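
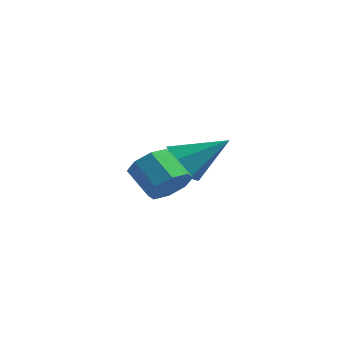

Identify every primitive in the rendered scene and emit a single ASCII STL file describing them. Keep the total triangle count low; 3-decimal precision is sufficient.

solid 
facet normal 0.787 -0.159 -0.596
outer loop
vertex 2.345 -2.965 0.682
vertex 1.803 -3.2 0.029
vertex 2.161 -2.442 0.299
endloop
endfacet
facet normal 0.553 0.610 0.568
outer loop
vertex 2.345 -2.965 0.682
vertex 2.161 -2.442 0.299
vertex 1.258 -2.745 1.504
endloop
endfacet
facet normal 0.553 0.610 0.568
outer loop
vertex 1.258 -2.745 1.504
vertex 2.161 -2.442 0.299
vertex 1.074 -2.222 1.121
endloop
endfacet
facet normal -0.788 0.159 0.595
outer loop
vertex 1.258 -2.745 1.504
vertex 1.074 -2.222 1.121
vertex 0.717 -2.98 0.851
endloop
endfacet
facet normal 0.787 -0.159 -0.596
outer loop
vertex 2.161 -2.442 0.299
vertex 1.803 -3.2 0.029
vertex 1.767 -2.364 -0.242
endloop
endfacet
facet normal 0.197 0.980 -0.002
outer loop
vertex 2.161 -2.442 0.299
vertex 1.767 -2.364 -0.242
vertex 1.074 -2.222 1.121
endloop
endfacet
facet normal 0.197 0.980 -0.002
outer loop
vertex 1.074 -2.222 1.121
vertex 1.767 -2.364 -0.242
vertex 0.681 -2.144 0.579
endloop
endfacet
facet normal -0.788 0.159 0.594
outer loop
vertex 1.074 -2.222 1.121
vertex 0.681 -2.144 0.579
vertex 0.717 -2.98 0.851
endloop
endfacet
facet normal 0.787 -0.159 -0.596
outer loop
vertex 1.767 -2.364 -0.242
vertex 1.803 -3.2 0.029
vertex 1.395 -2.775 -0.624
endloop
endfacet
facet normal -0.273 0.776 -0.569
outer loop
vertex 1.767 -2.364 -0.242
vertex 1.395 -2.775 -0.624
vertex 0.681 -2.144 0.579
endloop
endfacet
facet normal -0.273 0.776 -0.569
outer loop
vertex 0.681 -2.144 0.579
vertex 1.395 -2.775 -0.624
vertex 0.309 -2.555 0.197
endloop
endfacet
facet normal -0.788 0.160 0.595
outer loop
vertex 0.681 -2.144 0.579
vertex 0.309 -2.555 0.197
vertex 0.717 -2.98 0.851
endloop
endfacet
facet normal 0.788 -0.159 -0.595
outer loop
vertex 1.395 -2.775 -0.624
vertex 1.803 -3.2 0.029
vertex 1.262 -3.435 -0.624
endloop
endfacet
facet normal -0.584 0.118 -0.803
outer loop
vertex 1.395 -2.775 -0.624
vertex 1.262 -3.435 -0.624
vertex 0.309 -2.555 0.197
endloop
endfacet
facet normal -0.584 0.117 -0.803
outer loop
vertex 0.309 -2.555 0.197
vertex 1.262 -3.435 -0.624
vertex 0.175 -3.215 0.198
endloop
endfacet
facet normal -0.787 0.161 0.595
outer loop
vertex 0.309 -2.555 0.197
vertex 0.175 -3.215 0.198
vertex 0.717 -2.98 0.851
endloop
endfacet
facet normal 0.788 -0.159 -0.595
outer loop
vertex 1.262 -3.435 -0.624
vertex 1.803 -3.2 0.029
vertex 1.446 -3.958 -0.241
endloop
endfacet
facet normal -0.553 -0.610 -0.568
outer loop
vertex 1.262 -3.435 -0.624
vertex 1.446 -3.958 -0.241
vertex 0.175 -3.215 0.198
endloop
endfacet
facet normal -0.553 -0.610 -0.568
outer loop
vertex 0.175 -3.215 0.198
vertex 1.446 -3.958 -0.241
vertex 0.359 -3.738 0.581
endloop
endfacet
facet normal -0.787 0.159 0.596
outer loop
vertex 0.175 -3.215 0.198
vertex 0.359 -3.738 0.581
vertex 0.717 -2.98 0.851
endloop
endfacet
facet normal 0.788 -0.159 -0.594
outer loop
vertex 1.446 -3.958 -0.241
vertex 1.803 -3.2 0.029
vertex 1.839 -4.036 0.301
endloop
endfacet
facet normal -0.197 -0.980 0.002
outer loop
vertex 1.446 -3.958 -0.241
vertex 1.839 -4.036 0.301
vertex 0.359 -3.738 0.581
endloop
endfacet
facet normal -0.197 -0.980 0.002
outer loop
vertex 0.359 -3.738 0.581
vertex 1.839 -4.036 0.301
vertex 0.753 -3.816 1.122
endloop
endfacet
facet normal -0.787 0.159 0.596
outer loop
vertex 0.359 -3.738 0.581
vertex 0.753 -3.816 1.122
vertex 0.717 -2.98 0.851
endloop
endfacet
facet normal 0.788 -0.160 -0.595
outer loop
vertex 1.839 -4.036 0.301
vertex 1.803 -3.2 0.029
vertex 2.211 -3.625 0.683
endloop
endfacet
facet normal 0.273 -0.776 0.569
outer loop
vertex 1.839 -4.036 0.301
vertex 2.211 -3.625 0.683
vertex 0.753 -3.816 1.122
endloop
endfacet
facet normal 0.273 -0.776 0.569
outer loop
vertex 0.753 -3.816 1.122
vertex 2.211 -3.625 0.683
vertex 1.125 -3.405 1.504
endloop
endfacet
facet normal -0.787 0.159 0.596
outer loop
vertex 0.753 -3.816 1.122
vertex 1.125 -3.405 1.504
vertex 0.717 -2.98 0.851
endloop
endfacet
facet normal 0.787 -0.161 -0.595
outer loop
vertex 2.211 -3.625 0.683
vertex 1.803 -3.2 0.029
vertex 2.345 -2.965 0.682
endloop
endfacet
facet normal 0.584 -0.117 0.803
outer loop
vertex 2.211 -3.625 0.683
vertex 2.345 -2.965 0.682
vertex 1.125 -3.405 1.504
endloop
endfacet
facet normal 0.584 -0.118 0.803
outer loop
vertex 1.125 -3.405 1.504
vertex 2.345 -2.965 0.682
vertex 1.258 -2.745 1.504
endloop
endfacet
facet normal -0.788 0.159 0.595
outer loop
vertex 1.125 -3.405 1.504
vertex 1.258 -2.745 1.504
vertex 0.717 -2.98 0.851
endloop
endfacet
facet normal -0.650 -0.499 -0.573
outer loop
vertex -0.28 1.071 -1.533
vertex -0.777 0.769 -0.707
vertex -1.035 1.631 -1.165
endloop
endfacet
facet normal 0.380 0.808 -0.450
outer loop
vertex -0.28 1.071 -1.533
vertex -1.035 1.631 -1.165
vertex 0.557 1.791 0.467
endloop
endfacet
facet normal -0.651 -0.499 -0.572
outer loop
vertex -1.035 1.631 -1.165
vertex -0.777 0.769 -0.707
vertex -1.531 1.329 -0.338
endloop
endfacet
facet normal -0.278 0.944 0.178
outer loop
vertex -1.035 1.631 -1.165
vertex -1.531 1.329 -0.338
vertex 0.557 1.791 0.467
endloop
endfacet
facet normal -0.651 -0.498 -0.573
outer loop
vertex -1.531 1.329 -0.338
vertex -0.777 0.769 -0.707
vertex -1.273 0.466 0.119
endloop
endfacet
facet normal -0.402 0.332 0.853
outer loop
vertex -1.531 1.329 -0.338
vertex -1.273 0.466 0.119
vertex 0.557 1.791 0.467
endloop
endfacet
facet normal -0.650 -0.499 -0.573
outer loop
vertex -1.273 0.466 0.119
vertex -0.777 0.769 -0.707
vertex -0.518 -0.094 -0.25
endloop
endfacet
facet normal 0.131 -0.417 0.900
outer loop
vertex -1.273 0.466 0.119
vertex -0.518 -0.094 -0.25
vertex 0.557 1.791 0.467
endloop
endfacet
facet normal -0.651 -0.499 -0.573
outer loop
vertex -0.518 -0.094 -0.25
vertex -0.777 0.769 -0.707
vertex -0.022 0.208 -1.076
endloop
endfacet
facet normal 0.788 -0.553 0.271
outer loop
vertex -0.518 -0.094 -0.25
vertex -0.022 0.208 -1.076
vertex 0.557 1.791 0.467
endloop
endfacet
facet normal -0.650 -0.498 -0.573
outer loop
vertex -0.022 0.208 -1.076
vertex -0.777 0.769 -0.707
vertex -0.28 1.071 -1.533
endloop
endfacet
facet normal 0.913 0.059 -0.403
outer loop
vertex -0.022 0.208 -1.076
vertex -0.28 1.071 -1.533
vertex 0.557 1.791 0.467
endloop
endfacet

endsolid


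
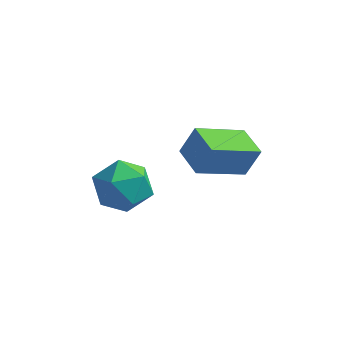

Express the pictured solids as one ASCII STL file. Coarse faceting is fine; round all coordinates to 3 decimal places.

solid 
facet normal -0.603 -0.675 0.425
outer loop
vertex 3.419 0.566 1.689
vertex 2.453 1.502 1.804
vertex 2.965 0.24 0.527
endloop
endfacet
facet normal 0.715 -0.693 -0.085
outer loop
vertex 4.287 1.718 -0.404
vertex 3.419 0.566 1.689
vertex 2.965 0.24 0.527
endloop
endfacet
facet normal -0.604 -0.675 0.425
outer loop
vertex 2.965 0.24 0.527
vertex 2.453 1.502 1.804
vertex 1.999 1.176 0.641
endloop
endfacet
facet normal -0.352 -0.253 -0.901
outer loop
vertex 1.999 1.176 0.641
vertex 4.287 1.718 -0.404
vertex 2.965 0.24 0.527
endloop
endfacet
facet normal 0.352 0.253 0.901
outer loop
vertex 3.419 0.566 1.689
vertex 3.775 2.98 0.873
vertex 2.453 1.502 1.804
endloop
endfacet
facet normal 0.716 -0.693 -0.085
outer loop
vertex 4.741 2.044 0.759
vertex 3.419 0.566 1.689
vertex 4.287 1.718 -0.404
endloop
endfacet
facet normal 0.351 0.253 0.901
outer loop
vertex 4.741 2.044 0.759
vertex 3.775 2.98 0.873
vertex 3.419 0.566 1.689
endloop
endfacet
facet normal -0.715 0.693 0.085
outer loop
vertex 2.453 1.502 1.804
vertex 3.775 2.98 0.873
vertex 1.999 1.176 0.641
endloop
endfacet
facet normal -0.352 -0.252 -0.901
outer loop
vertex 3.321 2.654 -0.289
vertex 4.287 1.718 -0.404
vertex 1.999 1.176 0.641
endloop
endfacet
facet normal -0.715 0.693 0.085
outer loop
vertex 1.999 1.176 0.641
vertex 3.775 2.98 0.873
vertex 3.321 2.654 -0.289
endloop
endfacet
facet normal 0.603 0.675 -0.425
outer loop
vertex 3.321 2.654 -0.289
vertex 4.741 2.044 0.759
vertex 4.287 1.718 -0.404
endloop
endfacet
facet normal 0.604 0.675 -0.425
outer loop
vertex 3.775 2.98 0.873
vertex 4.741 2.044 0.759
vertex 3.321 2.654 -0.289
endloop
endfacet
facet normal -0.081 0.978 -0.191
outer loop
vertex -0.032 1.859 -2.851
vertex -0.905 1.958 -1.976
vertex 0.29 2.114 -1.681
endloop
endfacet
facet normal 0.581 0.747 -0.323
outer loop
vertex -0.032 1.859 -2.851
vertex 0.29 2.114 -1.681
vertex 0.958 1.307 -2.346
endloop
endfacet
facet normal 0.540 0.227 -0.811
outer loop
vertex -0.032 1.859 -2.851
vertex 0.958 1.307 -2.346
vertex 0.175 0.652 -3.051
endloop
endfacet
facet normal -0.146 0.137 -0.980
outer loop
vertex -0.032 1.859 -2.851
vertex 0.175 0.652 -3.051
vertex -0.976 1.055 -2.823
endloop
endfacet
facet normal -0.530 0.602 -0.597
outer loop
vertex -0.032 1.859 -2.851
vertex -0.976 1.055 -2.823
vertex -0.905 1.958 -1.976
endloop
endfacet
facet normal 0.840 0.465 0.280
outer loop
vertex 0.958 1.307 -2.346
vertex 0.29 2.114 -1.681
vertex 0.696 1.065 -1.157
endloop
endfacet
facet normal -0.231 0.839 0.492
outer loop
vertex 0.29 2.114 -1.681
vertex -0.905 1.958 -1.976
vertex -0.455 1.468 -0.929
endloop
endfacet
facet normal -0.959 0.230 -0.165
outer loop
vertex -0.905 1.958 -1.976
vertex -0.976 1.055 -2.823
vertex -1.238 0.813 -1.634
endloop
endfacet
facet normal -0.338 -0.522 -0.783
outer loop
vertex -0.976 1.055 -2.823
vertex 0.175 0.652 -3.051
vertex -0.57 0.006 -2.299
endloop
endfacet
facet normal 0.774 -0.377 -0.509
outer loop
vertex 0.175 0.652 -3.051
vertex 0.958 1.307 -2.346
vertex 0.625 0.162 -2.004
endloop
endfacet
facet normal 0.146 -0.137 0.980
outer loop
vertex -0.248 0.261 -1.129
vertex 0.696 1.065 -1.157
vertex -0.455 1.468 -0.929
endloop
endfacet
facet normal -0.540 -0.227 0.811
outer loop
vertex -0.248 0.261 -1.129
vertex -0.455 1.468 -0.929
vertex -1.238 0.813 -1.634
endloop
endfacet
facet normal -0.581 -0.747 0.323
outer loop
vertex -0.248 0.261 -1.129
vertex -1.238 0.813 -1.634
vertex -0.57 0.006 -2.299
endloop
endfacet
facet normal 0.081 -0.978 0.191
outer loop
vertex -0.248 0.261 -1.129
vertex -0.57 0.006 -2.299
vertex 0.625 0.162 -2.004
endloop
endfacet
facet normal 0.530 -0.602 0.597
outer loop
vertex -0.248 0.261 -1.129
vertex 0.625 0.162 -2.004
vertex 0.696 1.065 -1.157
endloop
endfacet
facet normal 0.338 0.522 0.783
outer loop
vertex -0.455 1.468 -0.929
vertex 0.696 1.065 -1.157
vertex 0.29 2.114 -1.681
endloop
endfacet
facet normal -0.774 0.377 0.509
outer loop
vertex -1.238 0.813 -1.634
vertex -0.455 1.468 -0.929
vertex -0.905 1.958 -1.976
endloop
endfacet
facet normal -0.840 -0.465 -0.280
outer loop
vertex -0.57 0.006 -2.299
vertex -1.238 0.813 -1.634
vertex -0.976 1.055 -2.823
endloop
endfacet
facet normal 0.231 -0.839 -0.492
outer loop
vertex 0.625 0.162 -2.004
vertex -0.57 0.006 -2.299
vertex 0.175 0.652 -3.051
endloop
endfacet
facet normal 0.959 -0.230 0.165
outer loop
vertex 0.696 1.065 -1.157
vertex 0.625 0.162 -2.004
vertex 0.958 1.307 -2.346
endloop
endfacet

endsolid


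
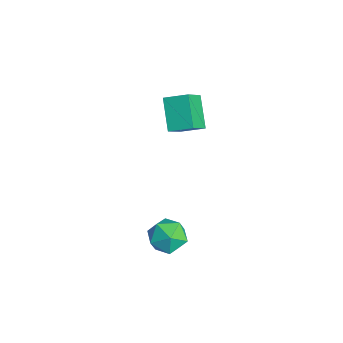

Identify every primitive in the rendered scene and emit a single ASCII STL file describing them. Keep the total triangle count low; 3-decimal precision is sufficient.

solid 
facet normal -0.561 0.705 0.433
outer loop
vertex 2.757 -1.319 0.516
vertex 2.252 -2.018 0.999
vertex 3.062 -1.623 1.406
endloop
endfacet
facet normal 0.094 0.952 0.293
outer loop
vertex 2.757 -1.319 0.516
vertex 3.062 -1.623 1.406
vertex 3.72 -1.466 0.685
endloop
endfacet
facet normal 0.207 0.889 -0.409
outer loop
vertex 2.757 -1.319 0.516
vertex 3.72 -1.466 0.685
vertex 3.317 -1.764 -0.167
endloop
endfacet
facet normal -0.377 0.604 -0.702
outer loop
vertex 2.757 -1.319 0.516
vertex 3.317 -1.764 -0.167
vertex 2.41 -2.105 0.027
endloop
endfacet
facet normal -0.853 0.490 -0.182
outer loop
vertex 2.757 -1.319 0.516
vertex 2.41 -2.105 0.027
vertex 2.252 -2.018 0.999
endloop
endfacet
facet normal 0.563 0.534 0.630
outer loop
vertex 3.72 -1.466 0.685
vertex 3.062 -1.623 1.406
vertex 3.81 -2.255 1.273
endloop
endfacet
facet normal -0.497 0.135 0.857
outer loop
vertex 3.062 -1.623 1.406
vertex 2.252 -2.018 0.999
vertex 2.903 -2.596 1.467
endloop
endfacet
facet normal -0.967 -0.213 -0.138
outer loop
vertex 2.252 -2.018 0.999
vertex 2.41 -2.105 0.027
vertex 2.5 -2.894 0.615
endloop
endfacet
facet normal -0.199 -0.029 -0.980
outer loop
vertex 2.41 -2.105 0.027
vertex 3.317 -1.764 -0.167
vertex 3.158 -2.737 -0.106
endloop
endfacet
facet normal 0.747 0.433 -0.505
outer loop
vertex 3.317 -1.764 -0.167
vertex 3.72 -1.466 0.685
vertex 3.968 -2.342 0.301
endloop
endfacet
facet normal 0.377 -0.604 0.702
outer loop
vertex 3.463 -3.041 0.784
vertex 3.81 -2.255 1.273
vertex 2.903 -2.596 1.467
endloop
endfacet
facet normal -0.207 -0.889 0.409
outer loop
vertex 3.463 -3.041 0.784
vertex 2.903 -2.596 1.467
vertex 2.5 -2.894 0.615
endloop
endfacet
facet normal -0.094 -0.952 -0.293
outer loop
vertex 3.463 -3.041 0.784
vertex 2.5 -2.894 0.615
vertex 3.158 -2.737 -0.106
endloop
endfacet
facet normal 0.561 -0.705 -0.433
outer loop
vertex 3.463 -3.041 0.784
vertex 3.158 -2.737 -0.106
vertex 3.968 -2.342 0.301
endloop
endfacet
facet normal 0.853 -0.490 0.182
outer loop
vertex 3.463 -3.041 0.784
vertex 3.968 -2.342 0.301
vertex 3.81 -2.255 1.273
endloop
endfacet
facet normal 0.199 0.029 0.980
outer loop
vertex 2.903 -2.596 1.467
vertex 3.81 -2.255 1.273
vertex 3.062 -1.623 1.406
endloop
endfacet
facet normal -0.747 -0.433 0.505
outer loop
vertex 2.5 -2.894 0.615
vertex 2.903 -2.596 1.467
vertex 2.252 -2.018 0.999
endloop
endfacet
facet normal -0.563 -0.534 -0.630
outer loop
vertex 3.158 -2.737 -0.106
vertex 2.5 -2.894 0.615
vertex 2.41 -2.105 0.027
endloop
endfacet
facet normal 0.497 -0.135 -0.857
outer loop
vertex 3.968 -2.342 0.301
vertex 3.158 -2.737 -0.106
vertex 3.317 -1.764 -0.167
endloop
endfacet
facet normal 0.967 0.213 0.138
outer loop
vertex 3.81 -2.255 1.273
vertex 3.968 -2.342 0.301
vertex 3.72 -1.466 0.685
endloop
endfacet
facet normal -0.513 0.549 -0.660
outer loop
vertex -3.362 0.164 3.711
vertex -2.848 1.168 4.147
vertex -2.043 -0.005 2.544
endloop
endfacet
facet normal -0.425 -0.831 -0.360
outer loop
vertex -1.272 -0.828 3.533
vertex -3.362 0.164 3.711
vertex -2.043 -0.005 2.544
endloop
endfacet
facet normal -0.513 0.549 -0.660
outer loop
vertex -2.043 -0.005 2.544
vertex -2.848 1.168 4.147
vertex -1.528 1.0 2.98
endloop
endfacet
facet normal 0.745 -0.095 -0.660
outer loop
vertex -1.528 1.0 2.98
vertex -1.272 -0.828 3.533
vertex -2.043 -0.005 2.544
endloop
endfacet
facet normal -0.745 0.095 0.660
outer loop
vertex -3.362 0.164 3.711
vertex -2.077 0.345 5.136
vertex -2.848 1.168 4.147
endloop
endfacet
facet normal -0.425 -0.830 -0.361
outer loop
vertex -2.592 -0.66 4.7
vertex -3.362 0.164 3.711
vertex -1.272 -0.828 3.533
endloop
endfacet
facet normal -0.745 0.096 0.660
outer loop
vertex -2.592 -0.66 4.7
vertex -2.077 0.345 5.136
vertex -3.362 0.164 3.711
endloop
endfacet
facet normal 0.424 0.831 0.360
outer loop
vertex -2.848 1.168 4.147
vertex -2.077 0.345 5.136
vertex -1.528 1.0 2.98
endloop
endfacet
facet normal 0.745 -0.095 -0.660
outer loop
vertex -0.758 0.176 3.969
vertex -1.272 -0.828 3.533
vertex -1.528 1.0 2.98
endloop
endfacet
facet normal 0.425 0.830 0.361
outer loop
vertex -1.528 1.0 2.98
vertex -2.077 0.345 5.136
vertex -0.758 0.176 3.969
endloop
endfacet
facet normal 0.513 -0.549 0.660
outer loop
vertex -0.758 0.176 3.969
vertex -2.592 -0.66 4.7
vertex -1.272 -0.828 3.533
endloop
endfacet
facet normal 0.513 -0.549 0.660
outer loop
vertex -2.077 0.345 5.136
vertex -2.592 -0.66 4.7
vertex -0.758 0.176 3.969
endloop
endfacet

endsolid


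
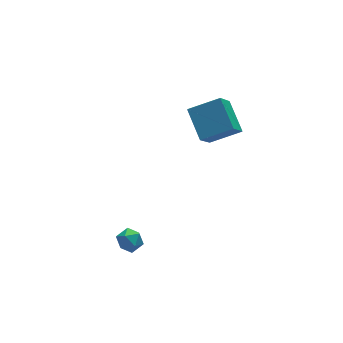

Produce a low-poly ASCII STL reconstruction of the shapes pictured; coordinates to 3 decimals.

solid 
facet normal 0.147 0.137 0.980
outer loop
vertex -1.837 0.135 0.433
vertex -2.183 -0.428 0.564
vertex -1.517 -0.457 0.468
endloop
endfacet
facet normal 0.688 0.407 0.601
outer loop
vertex -1.837 0.135 0.433
vertex -1.517 -0.457 0.468
vertex -1.357 -0.016 -0.014
endloop
endfacet
facet normal 0.422 0.894 0.152
outer loop
vertex -1.837 0.135 0.433
vertex -1.357 -0.016 -0.014
vertex -1.923 0.286 -0.217
endloop
endfacet
facet normal -0.285 0.925 0.253
outer loop
vertex -1.837 0.135 0.433
vertex -1.923 0.286 -0.217
vertex -2.434 0.031 0.14
endloop
endfacet
facet normal -0.455 0.457 0.764
outer loop
vertex -1.837 0.135 0.433
vertex -2.434 0.031 0.14
vertex -2.183 -0.428 0.564
endloop
endfacet
facet normal 0.970 -0.120 0.212
outer loop
vertex -1.357 -0.016 -0.014
vertex -1.517 -0.457 0.468
vertex -1.406 -0.671 -0.16
endloop
endfacet
facet normal 0.095 -0.557 0.825
outer loop
vertex -1.517 -0.457 0.468
vertex -2.183 -0.428 0.564
vertex -1.917 -0.926 0.197
endloop
endfacet
facet normal -0.878 -0.040 0.476
outer loop
vertex -2.183 -0.428 0.564
vertex -2.434 0.031 0.14
vertex -2.483 -0.624 -0.006
endloop
endfacet
facet normal -0.603 0.717 -0.351
outer loop
vertex -2.434 0.031 0.14
vertex -1.923 0.286 -0.217
vertex -2.323 -0.183 -0.488
endloop
endfacet
facet normal 0.540 0.667 -0.514
outer loop
vertex -1.923 0.286 -0.217
vertex -1.357 -0.016 -0.014
vertex -1.657 -0.212 -0.584
endloop
endfacet
facet normal 0.285 -0.925 -0.253
outer loop
vertex -2.003 -0.775 -0.453
vertex -1.406 -0.671 -0.16
vertex -1.917 -0.926 0.197
endloop
endfacet
facet normal -0.422 -0.894 -0.152
outer loop
vertex -2.003 -0.775 -0.453
vertex -1.917 -0.926 0.197
vertex -2.483 -0.624 -0.006
endloop
endfacet
facet normal -0.688 -0.407 -0.601
outer loop
vertex -2.003 -0.775 -0.453
vertex -2.483 -0.624 -0.006
vertex -2.323 -0.183 -0.488
endloop
endfacet
facet normal -0.147 -0.137 -0.980
outer loop
vertex -2.003 -0.775 -0.453
vertex -2.323 -0.183 -0.488
vertex -1.657 -0.212 -0.584
endloop
endfacet
facet normal 0.455 -0.457 -0.764
outer loop
vertex -2.003 -0.775 -0.453
vertex -1.657 -0.212 -0.584
vertex -1.406 -0.671 -0.16
endloop
endfacet
facet normal 0.603 -0.717 0.351
outer loop
vertex -1.917 -0.926 0.197
vertex -1.406 -0.671 -0.16
vertex -1.517 -0.457 0.468
endloop
endfacet
facet normal -0.540 -0.667 0.514
outer loop
vertex -2.483 -0.624 -0.006
vertex -1.917 -0.926 0.197
vertex -2.183 -0.428 0.564
endloop
endfacet
facet normal -0.970 0.120 -0.212
outer loop
vertex -2.323 -0.183 -0.488
vertex -2.483 -0.624 -0.006
vertex -2.434 0.031 0.14
endloop
endfacet
facet normal -0.095 0.557 -0.825
outer loop
vertex -1.657 -0.212 -0.584
vertex -2.323 -0.183 -0.488
vertex -1.923 0.286 -0.217
endloop
endfacet
facet normal 0.878 0.040 -0.476
outer loop
vertex -1.406 -0.671 -0.16
vertex -1.657 -0.212 -0.584
vertex -1.357 -0.016 -0.014
endloop
endfacet
facet normal -0.476 -0.445 0.758
outer loop
vertex 4.275 3.854 4.124
vertex 2.806 4.27 3.445
vertex 4.26 2.332 3.222
endloop
endfacet
facet normal 0.879 -0.249 0.406
outer loop
vertex 5.094 3.11 1.895
vertex 4.275 3.854 4.124
vertex 4.26 2.332 3.222
endloop
endfacet
facet normal -0.476 -0.445 0.759
outer loop
vertex 4.26 2.332 3.222
vertex 2.806 4.27 3.445
vertex 2.792 2.747 2.544
endloop
endfacet
facet normal -0.008 -0.860 -0.509
outer loop
vertex 2.792 2.747 2.544
vertex 5.094 3.11 1.895
vertex 4.26 2.332 3.222
endloop
endfacet
facet normal 0.008 0.860 0.510
outer loop
vertex 4.275 3.854 4.124
vertex 3.64 5.048 2.118
vertex 2.806 4.27 3.445
endloop
endfacet
facet normal 0.879 -0.248 0.406
outer loop
vertex 5.108 4.633 2.796
vertex 4.275 3.854 4.124
vertex 5.094 3.11 1.895
endloop
endfacet
facet normal 0.008 0.860 0.510
outer loop
vertex 5.108 4.633 2.796
vertex 3.64 5.048 2.118
vertex 4.275 3.854 4.124
endloop
endfacet
facet normal -0.879 0.249 -0.407
outer loop
vertex 2.806 4.27 3.445
vertex 3.64 5.048 2.118
vertex 2.792 2.747 2.544
endloop
endfacet
facet normal -0.008 -0.860 -0.510
outer loop
vertex 3.625 3.526 1.216
vertex 5.094 3.11 1.895
vertex 2.792 2.747 2.544
endloop
endfacet
facet normal -0.879 0.249 -0.406
outer loop
vertex 2.792 2.747 2.544
vertex 3.64 5.048 2.118
vertex 3.625 3.526 1.216
endloop
endfacet
facet normal 0.476 0.444 -0.759
outer loop
vertex 3.625 3.526 1.216
vertex 5.108 4.633 2.796
vertex 5.094 3.11 1.895
endloop
endfacet
facet normal 0.476 0.445 -0.759
outer loop
vertex 3.64 5.048 2.118
vertex 5.108 4.633 2.796
vertex 3.625 3.526 1.216
endloop
endfacet

endsolid


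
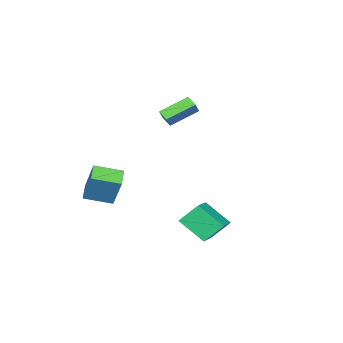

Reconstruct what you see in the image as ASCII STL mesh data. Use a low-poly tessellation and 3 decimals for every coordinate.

solid 
facet normal -0.695 0.530 0.485
outer loop
vertex -3.399 -0.961 2.656
vertex -2.671 -0.713 3.428
vertex -3.181 -0.291 2.236
endloop
endfacet
facet normal -0.667 -0.227 -0.709
outer loop
vertex -1.769 -1.367 1.252
vertex -3.399 -0.961 2.656
vertex -3.181 -0.291 2.236
endloop
endfacet
facet normal -0.696 0.530 0.485
outer loop
vertex -3.181 -0.291 2.236
vertex -2.671 -0.713 3.428
vertex -2.454 -0.043 3.008
endloop
endfacet
facet normal 0.265 0.817 -0.512
outer loop
vertex -2.454 -0.043 3.008
vertex -1.769 -1.367 1.252
vertex -3.181 -0.291 2.236
endloop
endfacet
facet normal -0.265 -0.817 0.512
outer loop
vertex -3.399 -0.961 2.656
vertex -1.259 -1.789 2.444
vertex -2.671 -0.713 3.428
endloop
endfacet
facet normal -0.667 -0.228 -0.709
outer loop
vertex -1.986 -2.037 1.672
vertex -3.399 -0.961 2.656
vertex -1.769 -1.367 1.252
endloop
endfacet
facet normal -0.265 -0.817 0.512
outer loop
vertex -1.986 -2.037 1.672
vertex -1.259 -1.789 2.444
vertex -3.399 -0.961 2.656
endloop
endfacet
facet normal 0.668 0.228 0.709
outer loop
vertex -2.671 -0.713 3.428
vertex -1.259 -1.789 2.444
vertex -2.454 -0.043 3.008
endloop
endfacet
facet normal 0.265 0.817 -0.512
outer loop
vertex -1.041 -1.119 2.024
vertex -1.769 -1.367 1.252
vertex -2.454 -0.043 3.008
endloop
endfacet
facet normal 0.667 0.228 0.709
outer loop
vertex -2.454 -0.043 3.008
vertex -1.259 -1.789 2.444
vertex -1.041 -1.119 2.024
endloop
endfacet
facet normal 0.695 -0.530 -0.486
outer loop
vertex -1.041 -1.119 2.024
vertex -1.986 -2.037 1.672
vertex -1.769 -1.367 1.252
endloop
endfacet
facet normal 0.696 -0.530 -0.485
outer loop
vertex -1.259 -1.789 2.444
vertex -1.986 -2.037 1.672
vertex -1.041 -1.119 2.024
endloop
endfacet
facet normal -0.886 -0.359 -0.294
outer loop
vertex 1.773 2.232 -4.069
vertex 1.054 3.073 -2.927
vertex 1.566 3.786 -5.343
endloop
endfacet
facet normal 0.452 -0.529 -0.718
outer loop
vertex 3.346 4.507 -4.753
vertex 1.773 2.232 -4.069
vertex 1.566 3.786 -5.343
endloop
endfacet
facet normal -0.886 -0.360 -0.294
outer loop
vertex 1.566 3.786 -5.343
vertex 1.054 3.073 -2.927
vertex 0.846 4.626 -4.201
endloop
endfacet
facet normal -0.103 0.769 -0.631
outer loop
vertex 0.846 4.626 -4.201
vertex 3.346 4.507 -4.753
vertex 1.566 3.786 -5.343
endloop
endfacet
facet normal 0.102 -0.769 0.631
outer loop
vertex 1.773 2.232 -4.069
vertex 2.834 3.794 -2.337
vertex 1.054 3.073 -2.927
endloop
endfacet
facet normal 0.452 -0.529 -0.718
outer loop
vertex 3.554 2.954 -3.479
vertex 1.773 2.232 -4.069
vertex 3.346 4.507 -4.753
endloop
endfacet
facet normal 0.103 -0.769 0.631
outer loop
vertex 3.554 2.954 -3.479
vertex 2.834 3.794 -2.337
vertex 1.773 2.232 -4.069
endloop
endfacet
facet normal -0.452 0.529 0.718
outer loop
vertex 1.054 3.073 -2.927
vertex 2.834 3.794 -2.337
vertex 0.846 4.626 -4.201
endloop
endfacet
facet normal -0.103 0.769 -0.631
outer loop
vertex 2.627 5.348 -3.611
vertex 3.346 4.507 -4.753
vertex 0.846 4.626 -4.201
endloop
endfacet
facet normal -0.452 0.529 0.718
outer loop
vertex 0.846 4.626 -4.201
vertex 2.834 3.794 -2.337
vertex 2.627 5.348 -3.611
endloop
endfacet
facet normal 0.886 0.359 0.293
outer loop
vertex 2.627 5.348 -3.611
vertex 3.554 2.954 -3.479
vertex 3.346 4.507 -4.753
endloop
endfacet
facet normal 0.886 0.359 0.294
outer loop
vertex 2.834 3.794 -2.337
vertex 3.554 2.954 -3.479
vertex 2.627 5.348 -3.611
endloop
endfacet
facet normal -0.580 0.774 -0.252
outer loop
vertex 1.992 -1.953 -1.318
vertex 3.075 -1.308 -1.83
vertex 1.621 -2.858 -3.244
endloop
endfacet
facet normal -0.796 -0.474 0.376
outer loop
vertex 2.665 -4.252 -2.79
vertex 1.992 -1.953 -1.318
vertex 1.621 -2.858 -3.244
endloop
endfacet
facet normal -0.580 0.774 -0.252
outer loop
vertex 1.621 -2.858 -3.244
vertex 3.075 -1.308 -1.83
vertex 2.704 -2.213 -3.756
endloop
endfacet
facet normal -0.172 -0.419 -0.892
outer loop
vertex 2.704 -2.213 -3.756
vertex 2.665 -4.252 -2.79
vertex 1.621 -2.858 -3.244
endloop
endfacet
facet normal 0.172 0.419 0.892
outer loop
vertex 1.992 -1.953 -1.318
vertex 4.119 -2.702 -1.376
vertex 3.075 -1.308 -1.83
endloop
endfacet
facet normal -0.796 -0.474 0.376
outer loop
vertex 3.036 -3.347 -0.864
vertex 1.992 -1.953 -1.318
vertex 2.665 -4.252 -2.79
endloop
endfacet
facet normal 0.172 0.419 0.892
outer loop
vertex 3.036 -3.347 -0.864
vertex 4.119 -2.702 -1.376
vertex 1.992 -1.953 -1.318
endloop
endfacet
facet normal 0.796 0.474 -0.376
outer loop
vertex 3.075 -1.308 -1.83
vertex 4.119 -2.702 -1.376
vertex 2.704 -2.213 -3.756
endloop
endfacet
facet normal -0.172 -0.419 -0.892
outer loop
vertex 3.748 -3.607 -3.302
vertex 2.665 -4.252 -2.79
vertex 2.704 -2.213 -3.756
endloop
endfacet
facet normal 0.796 0.474 -0.376
outer loop
vertex 2.704 -2.213 -3.756
vertex 4.119 -2.702 -1.376
vertex 3.748 -3.607 -3.302
endloop
endfacet
facet normal 0.580 -0.774 0.252
outer loop
vertex 3.748 -3.607 -3.302
vertex 3.036 -3.347 -0.864
vertex 2.665 -4.252 -2.79
endloop
endfacet
facet normal 0.580 -0.774 0.252
outer loop
vertex 4.119 -2.702 -1.376
vertex 3.036 -3.347 -0.864
vertex 3.748 -3.607 -3.302
endloop
endfacet

endsolid


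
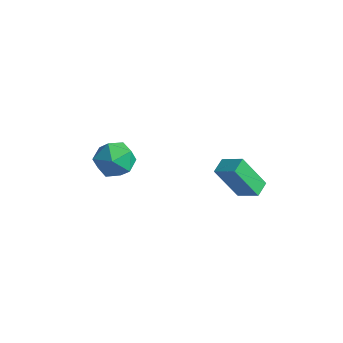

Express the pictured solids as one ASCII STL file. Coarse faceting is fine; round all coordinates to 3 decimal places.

solid 
facet normal 0.365 -0.124 0.923
outer loop
vertex -1.919 -2.635 -2.838
vertex -2.922 -3.208 -2.518
vertex -1.997 -3.824 -2.967
endloop
endfacet
facet normal 0.891 -0.106 0.441
outer loop
vertex -1.919 -2.635 -2.838
vertex -1.997 -3.824 -2.967
vertex -1.492 -3.16 -3.827
endloop
endfacet
facet normal 0.852 0.516 0.094
outer loop
vertex -1.919 -2.635 -2.838
vertex -1.492 -3.16 -3.827
vertex -2.105 -2.133 -3.91
endloop
endfacet
facet normal 0.301 0.883 0.361
outer loop
vertex -1.919 -2.635 -2.838
vertex -2.105 -2.133 -3.91
vertex -2.989 -2.163 -3.101
endloop
endfacet
facet normal 0.000 0.487 0.873
outer loop
vertex -1.919 -2.635 -2.838
vertex -2.989 -2.163 -3.101
vertex -2.922 -3.208 -2.518
endloop
endfacet
facet normal 0.776 -0.630 -0.030
outer loop
vertex -1.492 -3.16 -3.827
vertex -1.997 -3.824 -2.967
vertex -2.231 -4.057 -4.119
endloop
endfacet
facet normal -0.075 -0.658 0.749
outer loop
vertex -1.997 -3.824 -2.967
vertex -2.922 -3.208 -2.518
vertex -3.115 -4.087 -3.31
endloop
endfacet
facet normal -0.666 0.331 0.669
outer loop
vertex -2.922 -3.208 -2.518
vertex -2.989 -2.163 -3.101
vertex -3.728 -3.06 -3.393
endloop
endfacet
facet normal -0.179 0.971 -0.160
outer loop
vertex -2.989 -2.163 -3.101
vertex -2.105 -2.133 -3.91
vertex -3.223 -2.396 -4.253
endloop
endfacet
facet normal 0.712 0.377 -0.592
outer loop
vertex -2.105 -2.133 -3.91
vertex -1.492 -3.16 -3.827
vertex -2.298 -3.012 -4.702
endloop
endfacet
facet normal -0.301 -0.883 -0.361
outer loop
vertex -3.301 -3.585 -4.382
vertex -2.231 -4.057 -4.119
vertex -3.115 -4.087 -3.31
endloop
endfacet
facet normal -0.852 -0.516 -0.094
outer loop
vertex -3.301 -3.585 -4.382
vertex -3.115 -4.087 -3.31
vertex -3.728 -3.06 -3.393
endloop
endfacet
facet normal -0.891 0.106 -0.441
outer loop
vertex -3.301 -3.585 -4.382
vertex -3.728 -3.06 -3.393
vertex -3.223 -2.396 -4.253
endloop
endfacet
facet normal -0.365 0.124 -0.923
outer loop
vertex -3.301 -3.585 -4.382
vertex -3.223 -2.396 -4.253
vertex -2.298 -3.012 -4.702
endloop
endfacet
facet normal -0.000 -0.487 -0.873
outer loop
vertex -3.301 -3.585 -4.382
vertex -2.298 -3.012 -4.702
vertex -2.231 -4.057 -4.119
endloop
endfacet
facet normal 0.179 -0.971 0.160
outer loop
vertex -3.115 -4.087 -3.31
vertex -2.231 -4.057 -4.119
vertex -1.997 -3.824 -2.967
endloop
endfacet
facet normal -0.712 -0.377 0.592
outer loop
vertex -3.728 -3.06 -3.393
vertex -3.115 -4.087 -3.31
vertex -2.922 -3.208 -2.518
endloop
endfacet
facet normal -0.776 0.630 0.030
outer loop
vertex -3.223 -2.396 -4.253
vertex -3.728 -3.06 -3.393
vertex -2.989 -2.163 -3.101
endloop
endfacet
facet normal 0.075 0.658 -0.749
outer loop
vertex -2.298 -3.012 -4.702
vertex -3.223 -2.396 -4.253
vertex -2.105 -2.133 -3.91
endloop
endfacet
facet normal 0.666 -0.331 -0.669
outer loop
vertex -2.231 -4.057 -4.119
vertex -2.298 -3.012 -4.702
vertex -1.492 -3.16 -3.827
endloop
endfacet
facet normal -0.378 -0.374 0.847
outer loop
vertex 3.49 -1.118 -1.994
vertex 3.215 -0.286 -1.749
vertex 2.352 -1.318 -2.59
endloop
endfacet
facet normal 0.302 -0.915 -0.269
outer loop
vertex 3.165 -0.514 -4.411
vertex 3.49 -1.118 -1.994
vertex 2.352 -1.318 -2.59
endloop
endfacet
facet normal -0.378 -0.374 0.847
outer loop
vertex 2.352 -1.318 -2.59
vertex 3.215 -0.286 -1.749
vertex 2.077 -0.486 -2.345
endloop
endfacet
facet normal -0.875 -0.154 -0.459
outer loop
vertex 2.077 -0.486 -2.345
vertex 3.165 -0.514 -4.411
vertex 2.352 -1.318 -2.59
endloop
endfacet
facet normal 0.875 0.154 0.459
outer loop
vertex 3.49 -1.118 -1.994
vertex 4.028 0.518 -3.57
vertex 3.215 -0.286 -1.749
endloop
endfacet
facet normal 0.302 -0.915 -0.269
outer loop
vertex 4.303 -0.314 -3.815
vertex 3.49 -1.118 -1.994
vertex 3.165 -0.514 -4.411
endloop
endfacet
facet normal 0.875 0.154 0.459
outer loop
vertex 4.303 -0.314 -3.815
vertex 4.028 0.518 -3.57
vertex 3.49 -1.118 -1.994
endloop
endfacet
facet normal -0.302 0.915 0.269
outer loop
vertex 3.215 -0.286 -1.749
vertex 4.028 0.518 -3.57
vertex 2.077 -0.486 -2.345
endloop
endfacet
facet normal -0.875 -0.154 -0.459
outer loop
vertex 2.89 0.318 -4.166
vertex 3.165 -0.514 -4.411
vertex 2.077 -0.486 -2.345
endloop
endfacet
facet normal -0.302 0.915 0.269
outer loop
vertex 2.077 -0.486 -2.345
vertex 4.028 0.518 -3.57
vertex 2.89 0.318 -4.166
endloop
endfacet
facet normal 0.378 0.374 -0.847
outer loop
vertex 2.89 0.318 -4.166
vertex 4.303 -0.314 -3.815
vertex 3.165 -0.514 -4.411
endloop
endfacet
facet normal 0.378 0.374 -0.847
outer loop
vertex 4.028 0.518 -3.57
vertex 4.303 -0.314 -3.815
vertex 2.89 0.318 -4.166
endloop
endfacet

endsolid


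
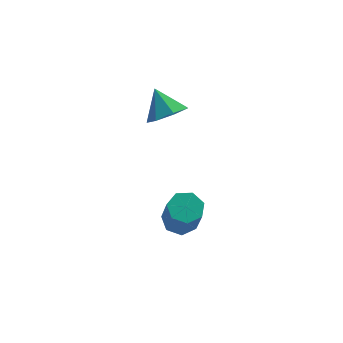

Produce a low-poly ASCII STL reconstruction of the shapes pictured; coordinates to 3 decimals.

solid 
facet normal 0.214 -0.666 -0.714
outer loop
vertex 0.607 2.785 2.619
vertex -0.186 3.081 2.105
vertex 0.741 3.425 2.062
endloop
endfacet
facet normal 0.707 0.374 0.600
outer loop
vertex 0.607 2.785 2.619
vertex 0.741 3.425 2.062
vertex -0.494 4.039 3.135
endloop
endfacet
facet normal 0.214 -0.666 -0.715
outer loop
vertex 0.741 3.425 2.062
vertex -0.186 3.081 2.105
vertex 0.177 3.806 1.538
endloop
endfacet
facet normal 0.502 0.861 0.085
outer loop
vertex 0.741 3.425 2.062
vertex 0.177 3.806 1.538
vertex -0.494 4.039 3.135
endloop
endfacet
facet normal 0.214 -0.666 -0.715
outer loop
vertex 0.177 3.806 1.538
vertex -0.186 3.081 2.105
vertex -0.66 3.641 1.441
endloop
endfacet
facet normal -0.166 0.964 -0.210
outer loop
vertex 0.177 3.806 1.538
vertex -0.66 3.641 1.441
vertex -0.494 4.039 3.135
endloop
endfacet
facet normal 0.214 -0.666 -0.714
outer loop
vertex -0.66 3.641 1.441
vertex -0.186 3.081 2.105
vertex -1.14 3.054 1.845
endloop
endfacet
facet normal -0.794 0.605 -0.064
outer loop
vertex -0.66 3.641 1.441
vertex -1.14 3.054 1.845
vertex -0.494 4.039 3.135
endloop
endfacet
facet normal 0.214 -0.666 -0.715
outer loop
vertex -1.14 3.054 1.845
vertex -0.186 3.081 2.105
vertex -0.902 2.487 2.444
endloop
endfacet
facet normal -0.909 0.055 0.413
outer loop
vertex -1.14 3.054 1.845
vertex -0.902 2.487 2.444
vertex -0.494 4.039 3.135
endloop
endfacet
facet normal 0.214 -0.666 -0.715
outer loop
vertex -0.902 2.487 2.444
vertex -0.186 3.081 2.105
vertex -0.124 2.367 2.789
endloop
endfacet
facet normal -0.425 -0.273 0.863
outer loop
vertex -0.902 2.487 2.444
vertex -0.124 2.367 2.789
vertex -0.494 4.039 3.135
endloop
endfacet
facet normal 0.215 -0.666 -0.715
outer loop
vertex -0.124 2.367 2.789
vertex -0.186 3.081 2.105
vertex 0.607 2.785 2.619
endloop
endfacet
facet normal 0.295 -0.131 0.947
outer loop
vertex -0.124 2.367 2.789
vertex 0.607 2.785 2.619
vertex -0.494 4.039 3.135
endloop
endfacet
facet normal 0.003 0.422 -0.907
outer loop
vertex 0.632 1.294 -3.66
vertex -0.198 1.267 -3.675
vertex 0.295 1.872 -3.392
endloop
endfacet
facet normal 0.884 0.423 0.199
outer loop
vertex 0.632 1.294 -3.66
vertex 0.295 1.872 -3.392
vertex 0.627 0.48 -1.91
endloop
endfacet
facet normal 0.884 0.423 0.199
outer loop
vertex 0.627 0.48 -1.91
vertex 0.295 1.872 -3.392
vertex 0.29 1.058 -1.642
endloop
endfacet
facet normal -0.003 -0.422 0.907
outer loop
vertex 0.627 0.48 -1.91
vertex 0.29 1.058 -1.642
vertex -0.202 0.453 -1.925
endloop
endfacet
facet normal 0.002 0.422 -0.907
outer loop
vertex 0.295 1.872 -3.392
vertex -0.198 1.267 -3.675
vertex -0.413 1.994 -3.337
endloop
endfacet
facet normal 0.186 0.891 0.415
outer loop
vertex 0.295 1.872 -3.392
vertex -0.413 1.994 -3.337
vertex 0.29 1.058 -1.642
endloop
endfacet
facet normal 0.186 0.891 0.415
outer loop
vertex 0.29 1.058 -1.642
vertex -0.413 1.994 -3.337
vertex -0.417 1.18 -1.587
endloop
endfacet
facet normal -0.002 -0.422 0.907
outer loop
vertex 0.29 1.058 -1.642
vertex -0.417 1.18 -1.587
vertex -0.202 0.453 -1.925
endloop
endfacet
facet normal 0.003 0.422 -0.906
outer loop
vertex -0.413 1.994 -3.337
vertex -0.198 1.267 -3.675
vertex -0.958 1.569 -3.537
endloop
endfacet
facet normal -0.653 0.687 0.318
outer loop
vertex -0.413 1.994 -3.337
vertex -0.958 1.569 -3.537
vertex -0.417 1.18 -1.587
endloop
endfacet
facet normal -0.652 0.688 0.318
outer loop
vertex -0.417 1.18 -1.587
vertex -0.958 1.569 -3.537
vertex -0.963 0.755 -1.787
endloop
endfacet
facet normal -0.003 -0.422 0.906
outer loop
vertex -0.417 1.18 -1.587
vertex -0.963 0.755 -1.787
vertex -0.202 0.453 -1.925
endloop
endfacet
facet normal 0.003 0.421 -0.907
outer loop
vertex -0.958 1.569 -3.537
vertex -0.198 1.267 -3.675
vertex -0.931 0.916 -3.84
endloop
endfacet
facet normal -0.999 -0.033 -0.018
outer loop
vertex -0.958 1.569 -3.537
vertex -0.931 0.916 -3.84
vertex -0.963 0.755 -1.787
endloop
endfacet
facet normal -0.999 -0.033 -0.018
outer loop
vertex -0.963 0.755 -1.787
vertex -0.931 0.916 -3.84
vertex -0.936 0.102 -2.09
endloop
endfacet
facet normal -0.003 -0.421 0.907
outer loop
vertex -0.963 0.755 -1.787
vertex -0.936 0.102 -2.09
vertex -0.202 0.453 -1.925
endloop
endfacet
facet normal 0.002 0.422 -0.907
outer loop
vertex -0.931 0.916 -3.84
vertex -0.198 1.267 -3.675
vertex -0.352 0.528 -4.019
endloop
endfacet
facet normal -0.594 -0.729 -0.341
outer loop
vertex -0.931 0.916 -3.84
vertex -0.352 0.528 -4.019
vertex -0.936 0.102 -2.09
endloop
endfacet
facet normal -0.594 -0.729 -0.341
outer loop
vertex -0.936 0.102 -2.09
vertex -0.352 0.528 -4.019
vertex -0.357 -0.286 -2.269
endloop
endfacet
facet normal -0.002 -0.422 0.907
outer loop
vertex -0.936 0.102 -2.09
vertex -0.357 -0.286 -2.269
vertex -0.202 0.453 -1.925
endloop
endfacet
facet normal 0.002 0.422 -0.907
outer loop
vertex -0.352 0.528 -4.019
vertex -0.198 1.267 -3.675
vertex 0.344 0.696 -3.939
endloop
endfacet
facet normal 0.258 -0.876 -0.407
outer loop
vertex -0.352 0.528 -4.019
vertex 0.344 0.696 -3.939
vertex -0.357 -0.286 -2.269
endloop
endfacet
facet normal 0.258 -0.876 -0.407
outer loop
vertex -0.357 -0.286 -2.269
vertex 0.344 0.696 -3.939
vertex 0.339 -0.118 -2.189
endloop
endfacet
facet normal -0.002 -0.422 0.907
outer loop
vertex -0.357 -0.286 -2.269
vertex 0.339 -0.118 -2.189
vertex -0.202 0.453 -1.925
endloop
endfacet
facet normal 0.003 0.422 -0.907
outer loop
vertex 0.344 0.696 -3.939
vertex -0.198 1.267 -3.675
vertex 0.632 1.294 -3.66
endloop
endfacet
facet normal 0.917 -0.364 -0.167
outer loop
vertex 0.344 0.696 -3.939
vertex 0.632 1.294 -3.66
vertex 0.339 -0.118 -2.189
endloop
endfacet
facet normal 0.917 -0.364 -0.167
outer loop
vertex 0.339 -0.118 -2.189
vertex 0.632 1.294 -3.66
vertex 0.627 0.48 -1.91
endloop
endfacet
facet normal -0.003 -0.422 0.907
outer loop
vertex 0.339 -0.118 -2.189
vertex 0.627 0.48 -1.91
vertex -0.202 0.453 -1.925
endloop
endfacet

endsolid


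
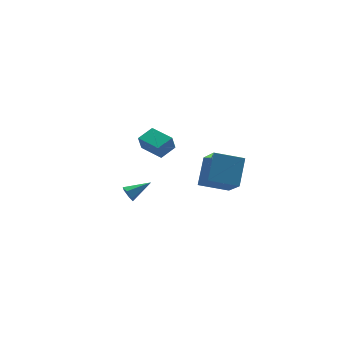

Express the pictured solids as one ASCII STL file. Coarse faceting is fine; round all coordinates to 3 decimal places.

solid 
facet normal -0.878 0.383 0.288
outer loop
vertex 0.386 -3.624 1.955
vertex 1.243 -2.596 3.203
vertex 0.596 -2.07 0.529
endloop
endfacet
facet normal -0.468 -0.562 -0.682
outer loop
vertex 2.097 -2.724 0.037
vertex 0.386 -3.624 1.955
vertex 0.596 -2.07 0.529
endloop
endfacet
facet normal -0.878 0.382 0.288
outer loop
vertex 0.596 -2.07 0.529
vertex 1.243 -2.596 3.203
vertex 1.453 -1.041 1.777
endloop
endfacet
facet normal 0.099 0.733 -0.673
outer loop
vertex 1.453 -1.041 1.777
vertex 2.097 -2.724 0.037
vertex 0.596 -2.07 0.529
endloop
endfacet
facet normal -0.099 -0.734 0.672
outer loop
vertex 0.386 -3.624 1.955
vertex 2.744 -3.25 2.711
vertex 1.243 -2.596 3.203
endloop
endfacet
facet normal -0.469 -0.562 -0.682
outer loop
vertex 1.887 -4.279 1.463
vertex 0.386 -3.624 1.955
vertex 2.097 -2.724 0.037
endloop
endfacet
facet normal -0.099 -0.733 0.673
outer loop
vertex 1.887 -4.279 1.463
vertex 2.744 -3.25 2.711
vertex 0.386 -3.624 1.955
endloop
endfacet
facet normal 0.468 0.562 0.682
outer loop
vertex 1.243 -2.596 3.203
vertex 2.744 -3.25 2.711
vertex 1.453 -1.041 1.777
endloop
endfacet
facet normal 0.100 0.733 -0.672
outer loop
vertex 2.954 -1.696 1.285
vertex 2.097 -2.724 0.037
vertex 1.453 -1.041 1.777
endloop
endfacet
facet normal 0.469 0.562 0.682
outer loop
vertex 1.453 -1.041 1.777
vertex 2.744 -3.25 2.711
vertex 2.954 -1.696 1.285
endloop
endfacet
facet normal 0.878 -0.383 -0.288
outer loop
vertex 2.954 -1.696 1.285
vertex 1.887 -4.279 1.463
vertex 2.097 -2.724 0.037
endloop
endfacet
facet normal 0.878 -0.383 -0.288
outer loop
vertex 2.744 -3.25 2.711
vertex 1.887 -4.279 1.463
vertex 2.954 -1.696 1.285
endloop
endfacet
facet normal -0.934 0.003 -0.357
outer loop
vertex -1.735 1.567 -2.088
vertex -1.906 1.313 -1.643
vertex -1.898 1.853 -1.66
endloop
endfacet
facet normal 0.467 0.807 -0.361
outer loop
vertex -1.735 1.567 -2.088
vertex -1.898 1.853 -1.66
vertex -0.534 1.307 -1.117
endloop
endfacet
facet normal -0.934 0.003 -0.357
outer loop
vertex -1.898 1.853 -1.66
vertex -1.906 1.313 -1.643
vertex -2.069 1.599 -1.215
endloop
endfacet
facet normal 0.126 0.840 0.528
outer loop
vertex -1.898 1.853 -1.66
vertex -2.069 1.599 -1.215
vertex -0.534 1.307 -1.117
endloop
endfacet
facet normal -0.934 0.004 -0.358
outer loop
vertex -2.069 1.599 -1.215
vertex -1.906 1.313 -1.643
vertex -2.078 1.06 -1.198
endloop
endfacet
facet normal -0.058 0.032 0.998
outer loop
vertex -2.069 1.599 -1.215
vertex -2.078 1.06 -1.198
vertex -0.534 1.307 -1.117
endloop
endfacet
facet normal -0.934 0.004 -0.358
outer loop
vertex -2.078 1.06 -1.198
vertex -1.906 1.313 -1.643
vertex -1.915 0.773 -1.626
endloop
endfacet
facet normal 0.099 -0.809 0.580
outer loop
vertex -2.078 1.06 -1.198
vertex -1.915 0.773 -1.626
vertex -0.534 1.307 -1.117
endloop
endfacet
facet normal -0.934 0.004 -0.357
outer loop
vertex -1.915 0.773 -1.626
vertex -1.906 1.313 -1.643
vertex -1.744 1.027 -2.071
endloop
endfacet
facet normal 0.440 -0.842 -0.311
outer loop
vertex -1.915 0.773 -1.626
vertex -1.744 1.027 -2.071
vertex -0.534 1.307 -1.117
endloop
endfacet
facet normal -0.934 0.004 -0.357
outer loop
vertex -1.744 1.027 -2.071
vertex -1.906 1.313 -1.643
vertex -1.735 1.567 -2.088
endloop
endfacet
facet normal 0.624 -0.035 -0.781
outer loop
vertex -1.744 1.027 -2.071
vertex -1.735 1.567 -2.088
vertex -0.534 1.307 -1.117
endloop
endfacet
facet normal -0.907 -0.303 -0.292
outer loop
vertex 0.575 2.725 0.442
vertex 0.061 4.196 0.515
vertex 0.834 2.862 -0.504
endloop
endfacet
facet normal 0.330 -0.943 -0.046
outer loop
vertex 1.859 3.204 -0.175
vertex 0.575 2.725 0.442
vertex 0.834 2.862 -0.504
endloop
endfacet
facet normal -0.907 -0.303 -0.291
outer loop
vertex 0.834 2.862 -0.504
vertex 0.061 4.196 0.515
vertex 0.319 4.333 -0.431
endloop
endfacet
facet normal 0.260 0.139 -0.955
outer loop
vertex 0.319 4.333 -0.431
vertex 1.859 3.204 -0.175
vertex 0.834 2.862 -0.504
endloop
endfacet
facet normal -0.260 -0.138 0.955
outer loop
vertex 0.575 2.725 0.442
vertex 1.086 4.538 0.844
vertex 0.061 4.196 0.515
endloop
endfacet
facet normal 0.329 -0.943 -0.047
outer loop
vertex 1.601 3.067 0.771
vertex 0.575 2.725 0.442
vertex 1.859 3.204 -0.175
endloop
endfacet
facet normal -0.260 -0.139 0.956
outer loop
vertex 1.601 3.067 0.771
vertex 1.086 4.538 0.844
vertex 0.575 2.725 0.442
endloop
endfacet
facet normal -0.330 0.943 0.047
outer loop
vertex 0.061 4.196 0.515
vertex 1.086 4.538 0.844
vertex 0.319 4.333 -0.431
endloop
endfacet
facet normal 0.260 0.138 -0.956
outer loop
vertex 1.345 4.675 -0.102
vertex 1.859 3.204 -0.175
vertex 0.319 4.333 -0.431
endloop
endfacet
facet normal -0.329 0.943 0.046
outer loop
vertex 0.319 4.333 -0.431
vertex 1.086 4.538 0.844
vertex 1.345 4.675 -0.102
endloop
endfacet
facet normal 0.907 0.303 0.291
outer loop
vertex 1.345 4.675 -0.102
vertex 1.601 3.067 0.771
vertex 1.859 3.204 -0.175
endloop
endfacet
facet normal 0.907 0.303 0.292
outer loop
vertex 1.086 4.538 0.844
vertex 1.601 3.067 0.771
vertex 1.345 4.675 -0.102
endloop
endfacet

endsolid


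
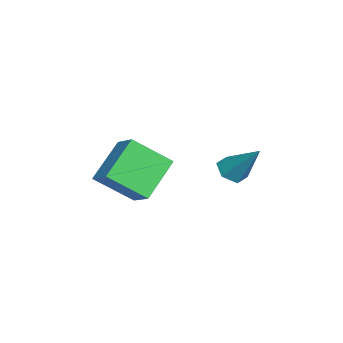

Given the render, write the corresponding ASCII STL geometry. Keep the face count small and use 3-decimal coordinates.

solid 
facet normal -0.617 0.483 0.622
outer loop
vertex 1.625 -3.289 -2.578
vertex 2.404 -2.912 -2.098
vertex 1.621 -2.106 -3.5
endloop
endfacet
facet normal -0.787 -0.381 -0.486
outer loop
vertex 2.596 -2.868 -4.482
vertex 1.625 -3.289 -2.578
vertex 1.621 -2.106 -3.5
endloop
endfacet
facet normal -0.617 0.483 0.622
outer loop
vertex 1.621 -2.106 -3.5
vertex 2.404 -2.912 -2.098
vertex 2.4 -1.729 -3.02
endloop
endfacet
facet normal -0.003 0.789 -0.615
outer loop
vertex 2.4 -1.729 -3.02
vertex 2.596 -2.868 -4.482
vertex 1.621 -2.106 -3.5
endloop
endfacet
facet normal 0.003 -0.789 0.615
outer loop
vertex 1.625 -3.289 -2.578
vertex 3.379 -3.674 -3.08
vertex 2.404 -2.912 -2.098
endloop
endfacet
facet normal -0.787 -0.381 -0.486
outer loop
vertex 2.6 -4.051 -3.56
vertex 1.625 -3.289 -2.578
vertex 2.596 -2.868 -4.482
endloop
endfacet
facet normal 0.003 -0.789 0.615
outer loop
vertex 2.6 -4.051 -3.56
vertex 3.379 -3.674 -3.08
vertex 1.625 -3.289 -2.578
endloop
endfacet
facet normal 0.787 0.381 0.486
outer loop
vertex 2.404 -2.912 -2.098
vertex 3.379 -3.674 -3.08
vertex 2.4 -1.729 -3.02
endloop
endfacet
facet normal -0.003 0.789 -0.615
outer loop
vertex 3.375 -2.491 -4.002
vertex 2.596 -2.868 -4.482
vertex 2.4 -1.729 -3.02
endloop
endfacet
facet normal 0.787 0.381 0.486
outer loop
vertex 2.4 -1.729 -3.02
vertex 3.379 -3.674 -3.08
vertex 3.375 -2.491 -4.002
endloop
endfacet
facet normal 0.617 -0.483 -0.622
outer loop
vertex 3.375 -2.491 -4.002
vertex 2.6 -4.051 -3.56
vertex 2.596 -2.868 -4.482
endloop
endfacet
facet normal 0.617 -0.483 -0.622
outer loop
vertex 3.379 -3.674 -3.08
vertex 2.6 -4.051 -3.56
vertex 3.375 -2.491 -4.002
endloop
endfacet
facet normal -0.435 -0.507 -0.744
outer loop
vertex 2.13 -0.324 -3.811
vertex 1.693 0.01 -3.783
vertex 2.114 0.135 -4.114
endloop
endfacet
facet normal 0.991 -0.050 -0.127
outer loop
vertex 2.13 -0.324 -3.811
vertex 2.114 0.135 -4.114
vertex 2.327 0.75 -2.697
endloop
endfacet
facet normal -0.434 -0.509 -0.744
outer loop
vertex 2.114 0.135 -4.114
vertex 1.693 0.01 -3.783
vertex 1.677 0.468 -4.087
endloop
endfacet
facet normal 0.539 0.740 -0.402
outer loop
vertex 2.114 0.135 -4.114
vertex 1.677 0.468 -4.087
vertex 2.327 0.75 -2.697
endloop
endfacet
facet normal -0.434 -0.509 -0.744
outer loop
vertex 1.677 0.468 -4.087
vertex 1.693 0.01 -3.783
vertex 1.256 0.343 -3.756
endloop
endfacet
facet normal -0.316 0.948 -0.044
outer loop
vertex 1.677 0.468 -4.087
vertex 1.256 0.343 -3.756
vertex 2.327 0.75 -2.697
endloop
endfacet
facet normal -0.433 -0.508 -0.744
outer loop
vertex 1.256 0.343 -3.756
vertex 1.693 0.01 -3.783
vertex 1.272 -0.116 -3.452
endloop
endfacet
facet normal -0.721 0.365 0.589
outer loop
vertex 1.256 0.343 -3.756
vertex 1.272 -0.116 -3.452
vertex 2.327 0.75 -2.697
endloop
endfacet
facet normal -0.434 -0.507 -0.745
outer loop
vertex 1.272 -0.116 -3.452
vertex 1.693 0.01 -3.783
vertex 1.709 -0.449 -3.48
endloop
endfacet
facet normal -0.269 -0.426 0.864
outer loop
vertex 1.272 -0.116 -3.452
vertex 1.709 -0.449 -3.48
vertex 2.327 0.75 -2.697
endloop
endfacet
facet normal -0.435 -0.507 -0.744
outer loop
vertex 1.709 -0.449 -3.48
vertex 1.693 0.01 -3.783
vertex 2.13 -0.324 -3.811
endloop
endfacet
facet normal 0.586 -0.633 0.506
outer loop
vertex 1.709 -0.449 -3.48
vertex 2.13 -0.324 -3.811
vertex 2.327 0.75 -2.697
endloop
endfacet

endsolid


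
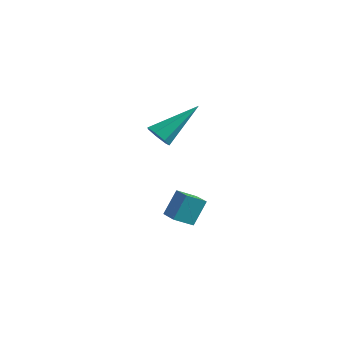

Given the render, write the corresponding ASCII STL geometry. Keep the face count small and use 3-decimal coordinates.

solid 
facet normal -0.259 -0.746 -0.613
outer loop
vertex 1.285 -2.576 0.136
vertex 0.777 -2.395 0.13
vertex 1.184 -2.265 -0.2
endloop
endfacet
facet normal 0.976 0.135 -0.168
outer loop
vertex 1.285 -2.576 0.136
vertex 1.184 -2.265 -0.2
vertex 1.263 -0.985 1.29
endloop
endfacet
facet normal -0.259 -0.746 -0.613
outer loop
vertex 1.184 -2.265 -0.2
vertex 0.777 -2.395 0.13
vertex 0.776 -2.052 -0.287
endloop
endfacet
facet normal 0.469 0.657 -0.590
outer loop
vertex 1.184 -2.265 -0.2
vertex 0.776 -2.052 -0.287
vertex 1.263 -0.985 1.29
endloop
endfacet
facet normal -0.257 -0.747 -0.614
outer loop
vertex 0.776 -2.052 -0.287
vertex 0.777 -2.395 0.13
vertex 0.368 -2.098 -0.06
endloop
endfacet
facet normal -0.344 0.824 -0.451
outer loop
vertex 0.776 -2.052 -0.287
vertex 0.368 -2.098 -0.06
vertex 1.263 -0.985 1.29
endloop
endfacet
facet normal -0.258 -0.747 -0.613
outer loop
vertex 0.368 -2.098 -0.06
vertex 0.777 -2.395 0.13
vertex 0.268 -2.367 0.31
endloop
endfacet
facet normal -0.848 0.510 0.142
outer loop
vertex 0.368 -2.098 -0.06
vertex 0.268 -2.367 0.31
vertex 1.263 -0.985 1.29
endloop
endfacet
facet normal -0.258 -0.745 -0.615
outer loop
vertex 0.268 -2.367 0.31
vertex 0.777 -2.395 0.13
vertex 0.551 -2.658 0.544
endloop
endfacet
facet normal -0.666 -0.049 0.745
outer loop
vertex 0.268 -2.367 0.31
vertex 0.551 -2.658 0.544
vertex 1.263 -0.985 1.29
endloop
endfacet
facet normal -0.258 -0.746 -0.614
outer loop
vertex 0.551 -2.658 0.544
vertex 0.777 -2.395 0.13
vertex 1.004 -2.751 0.467
endloop
endfacet
facet normal 0.065 -0.429 0.901
outer loop
vertex 0.551 -2.658 0.544
vertex 1.004 -2.751 0.467
vertex 1.263 -0.985 1.29
endloop
endfacet
facet normal -0.259 -0.746 -0.614
outer loop
vertex 1.004 -2.751 0.467
vertex 0.777 -2.395 0.13
vertex 1.285 -2.576 0.136
endloop
endfacet
facet normal 0.797 -0.347 0.494
outer loop
vertex 1.004 -2.751 0.467
vertex 1.285 -2.576 0.136
vertex 1.263 -0.985 1.29
endloop
endfacet
facet normal -0.920 0.367 -0.137
outer loop
vertex 0.244 -1.025 -2.996
vertex 0.561 -0.375 -3.383
vertex 0.171 -1.575 -3.98
endloop
endfacet
facet normal -0.386 -0.793 0.472
outer loop
vertex 0.999 -1.905 -3.857
vertex 0.244 -1.025 -2.996
vertex 0.171 -1.575 -3.98
endloop
endfacet
facet normal -0.920 0.367 -0.136
outer loop
vertex 0.171 -1.575 -3.98
vertex 0.561 -0.375 -3.383
vertex 0.487 -0.925 -4.367
endloop
endfacet
facet normal -0.065 -0.487 -0.871
outer loop
vertex 0.487 -0.925 -4.367
vertex 0.999 -1.905 -3.857
vertex 0.171 -1.575 -3.98
endloop
endfacet
facet normal 0.065 0.487 0.871
outer loop
vertex 0.244 -1.025 -2.996
vertex 1.389 -0.705 -3.26
vertex 0.561 -0.375 -3.383
endloop
endfacet
facet normal -0.386 -0.793 0.472
outer loop
vertex 1.073 -1.355 -2.873
vertex 0.244 -1.025 -2.996
vertex 0.999 -1.905 -3.857
endloop
endfacet
facet normal 0.065 0.487 0.871
outer loop
vertex 1.073 -1.355 -2.873
vertex 1.389 -0.705 -3.26
vertex 0.244 -1.025 -2.996
endloop
endfacet
facet normal 0.386 0.793 -0.472
outer loop
vertex 0.561 -0.375 -3.383
vertex 1.389 -0.705 -3.26
vertex 0.487 -0.925 -4.367
endloop
endfacet
facet normal -0.065 -0.487 -0.871
outer loop
vertex 1.316 -1.255 -4.244
vertex 0.999 -1.905 -3.857
vertex 0.487 -0.925 -4.367
endloop
endfacet
facet normal 0.386 0.793 -0.472
outer loop
vertex 0.487 -0.925 -4.367
vertex 1.389 -0.705 -3.26
vertex 1.316 -1.255 -4.244
endloop
endfacet
facet normal 0.920 -0.368 0.136
outer loop
vertex 1.316 -1.255 -4.244
vertex 1.073 -1.355 -2.873
vertex 0.999 -1.905 -3.857
endloop
endfacet
facet normal 0.920 -0.366 0.136
outer loop
vertex 1.389 -0.705 -3.26
vertex 1.073 -1.355 -2.873
vertex 1.316 -1.255 -4.244
endloop
endfacet

endsolid


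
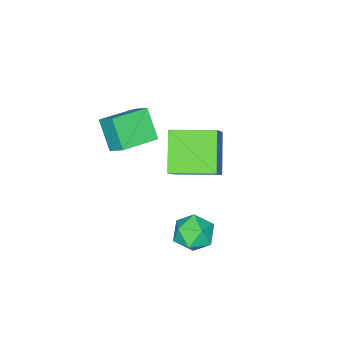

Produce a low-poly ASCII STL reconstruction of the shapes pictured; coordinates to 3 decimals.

solid 
facet normal -0.961 0.246 -0.129
outer loop
vertex -1.831 -2.515 2.62
vertex -1.471 -1.656 1.575
vertex -1.939 -3.288 1.948
endloop
endfacet
facet normal -0.257 -0.613 0.747
outer loop
vertex -0.469 -3.664 2.145
vertex -1.831 -2.515 2.62
vertex -1.939 -3.288 1.948
endloop
endfacet
facet normal -0.961 0.246 -0.128
outer loop
vertex -1.939 -3.288 1.948
vertex -1.471 -1.656 1.575
vertex -1.579 -2.428 0.903
endloop
endfacet
facet normal -0.104 -0.750 -0.653
outer loop
vertex -1.579 -2.428 0.903
vertex -0.469 -3.664 2.145
vertex -1.939 -3.288 1.948
endloop
endfacet
facet normal 0.104 0.750 0.653
outer loop
vertex -1.831 -2.515 2.62
vertex -0.001 -2.032 1.772
vertex -1.471 -1.656 1.575
endloop
endfacet
facet normal -0.257 -0.614 0.746
outer loop
vertex -0.361 -2.892 2.817
vertex -1.831 -2.515 2.62
vertex -0.469 -3.664 2.145
endloop
endfacet
facet normal 0.105 0.750 0.653
outer loop
vertex -0.361 -2.892 2.817
vertex -0.001 -2.032 1.772
vertex -1.831 -2.515 2.62
endloop
endfacet
facet normal 0.257 0.614 -0.746
outer loop
vertex -1.471 -1.656 1.575
vertex -0.001 -2.032 1.772
vertex -1.579 -2.428 0.903
endloop
endfacet
facet normal -0.105 -0.750 -0.653
outer loop
vertex -0.109 -2.805 1.1
vertex -0.469 -3.664 2.145
vertex -1.579 -2.428 0.903
endloop
endfacet
facet normal 0.257 0.613 -0.747
outer loop
vertex -1.579 -2.428 0.903
vertex -0.001 -2.032 1.772
vertex -0.109 -2.805 1.1
endloop
endfacet
facet normal 0.961 -0.246 0.129
outer loop
vertex -0.109 -2.805 1.1
vertex -0.361 -2.892 2.817
vertex -0.469 -3.664 2.145
endloop
endfacet
facet normal 0.961 -0.246 0.129
outer loop
vertex -0.001 -2.032 1.772
vertex -0.361 -2.892 2.817
vertex -0.109 -2.805 1.1
endloop
endfacet
facet normal -0.580 -0.326 -0.746
outer loop
vertex -2.934 -2.161 0.546
vertex -3.982 -0.709 0.726
vertex -1.881 -1.25 -0.672
endloop
endfacet
facet normal 0.582 -0.807 -0.100
outer loop
vertex -0.958 -0.731 0.514
vertex -2.934 -2.161 0.546
vertex -1.881 -1.25 -0.672
endloop
endfacet
facet normal -0.580 -0.326 -0.746
outer loop
vertex -1.881 -1.25 -0.672
vertex -3.982 -0.709 0.726
vertex -2.929 0.202 -0.492
endloop
endfacet
facet normal 0.569 0.492 -0.658
outer loop
vertex -2.929 0.202 -0.492
vertex -0.958 -0.731 0.514
vertex -1.881 -1.25 -0.672
endloop
endfacet
facet normal -0.569 -0.492 0.658
outer loop
vertex -2.934 -2.161 0.546
vertex -3.059 -0.19 1.912
vertex -3.982 -0.709 0.726
endloop
endfacet
facet normal 0.582 -0.807 -0.100
outer loop
vertex -2.011 -1.642 1.732
vertex -2.934 -2.161 0.546
vertex -0.958 -0.731 0.514
endloop
endfacet
facet normal -0.569 -0.492 0.658
outer loop
vertex -2.011 -1.642 1.732
vertex -3.059 -0.19 1.912
vertex -2.934 -2.161 0.546
endloop
endfacet
facet normal -0.582 0.807 0.100
outer loop
vertex -3.982 -0.709 0.726
vertex -3.059 -0.19 1.912
vertex -2.929 0.202 -0.492
endloop
endfacet
facet normal 0.569 0.492 -0.658
outer loop
vertex -2.006 0.721 0.694
vertex -0.958 -0.731 0.514
vertex -2.929 0.202 -0.492
endloop
endfacet
facet normal -0.582 0.807 0.100
outer loop
vertex -2.929 0.202 -0.492
vertex -3.059 -0.19 1.912
vertex -2.006 0.721 0.694
endloop
endfacet
facet normal 0.580 0.326 0.746
outer loop
vertex -2.006 0.721 0.694
vertex -2.011 -1.642 1.732
vertex -0.958 -0.731 0.514
endloop
endfacet
facet normal 0.580 0.326 0.746
outer loop
vertex -3.059 -0.19 1.912
vertex -2.011 -1.642 1.732
vertex -2.006 0.721 0.694
endloop
endfacet
facet normal -0.397 0.356 0.846
outer loop
vertex -1.842 0.78 -2.338
vertex -1.461 0.125 -1.884
vertex -1.032 0.887 -2.003
endloop
endfacet
facet normal -0.274 0.883 0.382
outer loop
vertex -1.842 0.78 -2.338
vertex -1.032 0.887 -2.003
vertex -1.217 1.181 -2.816
endloop
endfacet
facet normal -0.639 0.738 -0.216
outer loop
vertex -1.842 0.78 -2.338
vertex -1.217 1.181 -2.816
vertex -1.76 0.599 -3.199
endloop
endfacet
facet normal -0.985 0.122 -0.120
outer loop
vertex -1.842 0.78 -2.338
vertex -1.76 0.599 -3.199
vertex -1.911 -0.054 -2.623
endloop
endfacet
facet normal -0.836 -0.114 0.537
outer loop
vertex -1.842 0.78 -2.338
vertex -1.911 -0.054 -2.623
vertex -1.461 0.125 -1.884
endloop
endfacet
facet normal 0.420 0.880 0.223
outer loop
vertex -1.217 1.181 -2.816
vertex -1.032 0.887 -2.003
vertex -0.449 0.774 -2.657
endloop
endfacet
facet normal 0.223 0.027 0.974
outer loop
vertex -1.032 0.887 -2.003
vertex -1.461 0.125 -1.884
vertex -0.6 0.121 -2.081
endloop
endfacet
facet normal -0.487 -0.734 0.474
outer loop
vertex -1.461 0.125 -1.884
vertex -1.911 -0.054 -2.623
vertex -1.143 -0.461 -2.464
endloop
endfacet
facet normal -0.728 -0.351 -0.589
outer loop
vertex -1.911 -0.054 -2.623
vertex -1.76 0.599 -3.199
vertex -1.328 -0.167 -3.277
endloop
endfacet
facet normal -0.167 0.646 -0.745
outer loop
vertex -1.76 0.599 -3.199
vertex -1.217 1.181 -2.816
vertex -0.899 0.595 -3.396
endloop
endfacet
facet normal 0.985 -0.122 0.120
outer loop
vertex -0.518 -0.06 -2.942
vertex -0.449 0.774 -2.657
vertex -0.6 0.121 -2.081
endloop
endfacet
facet normal 0.639 -0.738 0.216
outer loop
vertex -0.518 -0.06 -2.942
vertex -0.6 0.121 -2.081
vertex -1.143 -0.461 -2.464
endloop
endfacet
facet normal 0.274 -0.883 -0.382
outer loop
vertex -0.518 -0.06 -2.942
vertex -1.143 -0.461 -2.464
vertex -1.328 -0.167 -3.277
endloop
endfacet
facet normal 0.397 -0.356 -0.846
outer loop
vertex -0.518 -0.06 -2.942
vertex -1.328 -0.167 -3.277
vertex -0.899 0.595 -3.396
endloop
endfacet
facet normal 0.836 0.114 -0.537
outer loop
vertex -0.518 -0.06 -2.942
vertex -0.899 0.595 -3.396
vertex -0.449 0.774 -2.657
endloop
endfacet
facet normal 0.728 0.351 0.589
outer loop
vertex -0.6 0.121 -2.081
vertex -0.449 0.774 -2.657
vertex -1.032 0.887 -2.003
endloop
endfacet
facet normal 0.167 -0.646 0.745
outer loop
vertex -1.143 -0.461 -2.464
vertex -0.6 0.121 -2.081
vertex -1.461 0.125 -1.884
endloop
endfacet
facet normal -0.420 -0.880 -0.223
outer loop
vertex -1.328 -0.167 -3.277
vertex -1.143 -0.461 -2.464
vertex -1.911 -0.054 -2.623
endloop
endfacet
facet normal -0.223 -0.027 -0.974
outer loop
vertex -0.899 0.595 -3.396
vertex -1.328 -0.167 -3.277
vertex -1.76 0.599 -3.199
endloop
endfacet
facet normal 0.487 0.734 -0.474
outer loop
vertex -0.449 0.774 -2.657
vertex -0.899 0.595 -3.396
vertex -1.217 1.181 -2.816
endloop
endfacet

endsolid


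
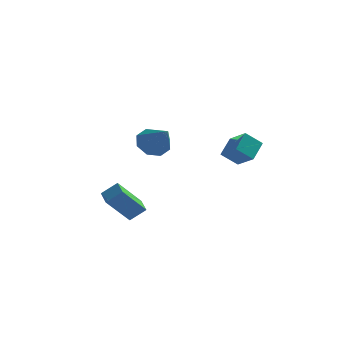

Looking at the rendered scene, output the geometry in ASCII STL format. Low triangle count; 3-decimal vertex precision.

solid 
facet normal -0.520 -0.414 0.747
outer loop
vertex -2.089 -0.412 -1.658
vertex -2.523 0.49 -1.46
vertex -2.829 -0.629 -2.294
endloop
endfacet
facet normal 0.426 -0.884 -0.194
outer loop
vertex -1.877 0.13 -3.66
vertex -2.089 -0.412 -1.658
vertex -2.829 -0.629 -2.294
endloop
endfacet
facet normal -0.520 -0.414 0.747
outer loop
vertex -2.829 -0.629 -2.294
vertex -2.523 0.49 -1.46
vertex -3.263 0.273 -2.096
endloop
endfacet
facet normal -0.740 -0.217 -0.636
outer loop
vertex -3.263 0.273 -2.096
vertex -1.877 0.13 -3.66
vertex -2.829 -0.629 -2.294
endloop
endfacet
facet normal 0.740 0.217 0.636
outer loop
vertex -2.089 -0.412 -1.658
vertex -1.571 1.249 -2.826
vertex -2.523 0.49 -1.46
endloop
endfacet
facet normal 0.426 -0.884 -0.194
outer loop
vertex -1.137 0.347 -3.024
vertex -2.089 -0.412 -1.658
vertex -1.877 0.13 -3.66
endloop
endfacet
facet normal 0.740 0.217 0.636
outer loop
vertex -1.137 0.347 -3.024
vertex -1.571 1.249 -2.826
vertex -2.089 -0.412 -1.658
endloop
endfacet
facet normal -0.426 0.884 0.194
outer loop
vertex -2.523 0.49 -1.46
vertex -1.571 1.249 -2.826
vertex -3.263 0.273 -2.096
endloop
endfacet
facet normal -0.740 -0.217 -0.636
outer loop
vertex -2.311 1.032 -3.462
vertex -1.877 0.13 -3.66
vertex -3.263 0.273 -2.096
endloop
endfacet
facet normal -0.426 0.884 0.194
outer loop
vertex -3.263 0.273 -2.096
vertex -1.571 1.249 -2.826
vertex -2.311 1.032 -3.462
endloop
endfacet
facet normal 0.520 0.414 -0.747
outer loop
vertex -2.311 1.032 -3.462
vertex -1.137 0.347 -3.024
vertex -1.877 0.13 -3.66
endloop
endfacet
facet normal 0.520 0.414 -0.747
outer loop
vertex -1.571 1.249 -2.826
vertex -1.137 0.347 -3.024
vertex -2.311 1.032 -3.462
endloop
endfacet
facet normal -0.509 0.595 -0.622
outer loop
vertex 0.208 -2.904 1.619
vertex -0.192 -2.553 2.282
vertex 0.524 -2.387 1.855
endloop
endfacet
facet normal 0.858 -0.356 -0.369
outer loop
vertex 0.208 -2.904 1.619
vertex 0.524 -2.387 1.855
vertex 0.672 -3.567 3.338
endloop
endfacet
facet normal -0.509 0.597 -0.621
outer loop
vertex 0.524 -2.387 1.855
vertex -0.192 -2.553 2.282
vertex 0.421 -1.968 2.342
endloop
endfacet
facet normal 0.982 0.185 0.049
outer loop
vertex 0.524 -2.387 1.855
vertex 0.421 -1.968 2.342
vertex 0.672 -3.567 3.338
endloop
endfacet
facet normal -0.508 0.596 -0.622
outer loop
vertex 0.421 -1.968 2.342
vertex -0.192 -2.553 2.282
vertex -0.041 -1.891 2.793
endloop
endfacet
facet normal 0.655 0.471 0.591
outer loop
vertex 0.421 -1.968 2.342
vertex -0.041 -1.891 2.793
vertex 0.672 -3.567 3.338
endloop
endfacet
facet normal -0.509 0.596 -0.621
outer loop
vertex -0.041 -1.891 2.793
vertex -0.192 -2.553 2.282
vertex -0.592 -2.203 2.945
endloop
endfacet
facet normal 0.069 0.335 0.940
outer loop
vertex -0.041 -1.891 2.793
vertex -0.592 -2.203 2.945
vertex 0.672 -3.567 3.338
endloop
endfacet
facet normal -0.509 0.596 -0.621
outer loop
vertex -0.592 -2.203 2.945
vertex -0.192 -2.553 2.282
vertex -0.908 -2.72 2.708
endloop
endfacet
facet normal -0.432 -0.144 0.890
outer loop
vertex -0.592 -2.203 2.945
vertex -0.908 -2.72 2.708
vertex 0.672 -3.567 3.338
endloop
endfacet
facet normal -0.509 0.596 -0.621
outer loop
vertex -0.908 -2.72 2.708
vertex -0.192 -2.553 2.282
vertex -0.805 -3.139 2.222
endloop
endfacet
facet normal -0.555 -0.684 0.472
outer loop
vertex -0.908 -2.72 2.708
vertex -0.805 -3.139 2.222
vertex 0.672 -3.567 3.338
endloop
endfacet
facet normal -0.509 0.596 -0.621
outer loop
vertex -0.805 -3.139 2.222
vertex -0.192 -2.553 2.282
vertex -0.343 -3.215 1.77
endloop
endfacet
facet normal -0.228 -0.971 -0.070
outer loop
vertex -0.805 -3.139 2.222
vertex -0.343 -3.215 1.77
vertex 0.672 -3.567 3.338
endloop
endfacet
facet normal -0.507 0.597 -0.622
outer loop
vertex -0.343 -3.215 1.77
vertex -0.192 -2.553 2.282
vertex 0.208 -2.904 1.619
endloop
endfacet
facet normal 0.357 -0.835 -0.418
outer loop
vertex -0.343 -3.215 1.77
vertex 0.208 -2.904 1.619
vertex 0.672 -3.567 3.338
endloop
endfacet
facet normal -0.725 -0.259 0.638
outer loop
vertex 2.747 2.117 0.505
vertex 3.037 3.073 1.223
vertex 1.9 2.868 -0.153
endloop
endfacet
facet normal -0.237 -0.777 -0.583
outer loop
vertex 2.683 3.147 -0.843
vertex 2.747 2.117 0.505
vertex 1.9 2.868 -0.153
endloop
endfacet
facet normal -0.725 -0.258 0.638
outer loop
vertex 1.9 2.868 -0.153
vertex 3.037 3.073 1.223
vertex 2.19 3.824 0.564
endloop
endfacet
facet normal -0.647 0.573 -0.503
outer loop
vertex 2.19 3.824 0.564
vertex 2.683 3.147 -0.843
vertex 1.9 2.868 -0.153
endloop
endfacet
facet normal 0.647 -0.574 0.502
outer loop
vertex 2.747 2.117 0.505
vertex 3.82 3.352 0.533
vertex 3.037 3.073 1.223
endloop
endfacet
facet normal -0.236 -0.778 -0.583
outer loop
vertex 3.53 2.396 -0.184
vertex 2.747 2.117 0.505
vertex 2.683 3.147 -0.843
endloop
endfacet
facet normal 0.647 -0.573 0.503
outer loop
vertex 3.53 2.396 -0.184
vertex 3.82 3.352 0.533
vertex 2.747 2.117 0.505
endloop
endfacet
facet normal 0.236 0.778 0.583
outer loop
vertex 3.037 3.073 1.223
vertex 3.82 3.352 0.533
vertex 2.19 3.824 0.564
endloop
endfacet
facet normal -0.647 0.574 -0.503
outer loop
vertex 2.973 4.103 -0.125
vertex 2.683 3.147 -0.843
vertex 2.19 3.824 0.564
endloop
endfacet
facet normal 0.236 0.777 0.583
outer loop
vertex 2.19 3.824 0.564
vertex 3.82 3.352 0.533
vertex 2.973 4.103 -0.125
endloop
endfacet
facet normal 0.726 0.259 -0.638
outer loop
vertex 2.973 4.103 -0.125
vertex 3.53 2.396 -0.184
vertex 2.683 3.147 -0.843
endloop
endfacet
facet normal 0.725 0.259 -0.638
outer loop
vertex 3.82 3.352 0.533
vertex 3.53 2.396 -0.184
vertex 2.973 4.103 -0.125
endloop
endfacet

endsolid


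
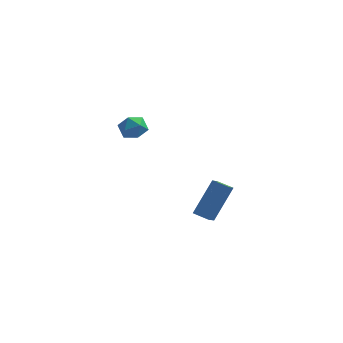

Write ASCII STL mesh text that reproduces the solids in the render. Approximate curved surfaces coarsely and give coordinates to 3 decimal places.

solid 
facet normal 0.334 -0.085 0.939
outer loop
vertex 0.085 -0.859 2.403
vertex -0.467 -1.284 2.561
vertex 0.143 -1.566 2.318
endloop
endfacet
facet normal 0.875 0.013 0.485
outer loop
vertex 0.085 -0.859 2.403
vertex 0.143 -1.566 2.318
vertex 0.41 -1.124 1.824
endloop
endfacet
facet normal 0.764 0.629 0.141
outer loop
vertex 0.085 -0.859 2.403
vertex 0.41 -1.124 1.824
vertex -0.036 -0.568 1.762
endloop
endfacet
facet normal 0.156 0.910 0.384
outer loop
vertex 0.085 -0.859 2.403
vertex -0.036 -0.568 1.762
vertex -0.578 -0.667 2.217
endloop
endfacet
facet normal -0.110 0.469 0.876
outer loop
vertex 0.085 -0.859 2.403
vertex -0.578 -0.667 2.217
vertex -0.467 -1.284 2.561
endloop
endfacet
facet normal 0.858 -0.514 0.004
outer loop
vertex 0.41 -1.124 1.824
vertex 0.143 -1.566 2.318
vertex 0.058 -1.713 1.623
endloop
endfacet
facet normal -0.018 -0.675 0.738
outer loop
vertex 0.143 -1.566 2.318
vertex -0.467 -1.284 2.561
vertex -0.484 -1.812 2.078
endloop
endfacet
facet normal -0.737 0.223 0.638
outer loop
vertex -0.467 -1.284 2.561
vertex -0.578 -0.667 2.217
vertex -0.93 -1.256 2.016
endloop
endfacet
facet normal -0.306 0.938 -0.161
outer loop
vertex -0.578 -0.667 2.217
vertex -0.036 -0.568 1.762
vertex -0.663 -0.814 1.522
endloop
endfacet
facet normal 0.679 0.483 -0.552
outer loop
vertex -0.036 -0.568 1.762
vertex 0.41 -1.124 1.824
vertex -0.053 -1.096 1.279
endloop
endfacet
facet normal -0.156 -0.910 -0.384
outer loop
vertex -0.605 -1.521 1.437
vertex 0.058 -1.713 1.623
vertex -0.484 -1.812 2.078
endloop
endfacet
facet normal -0.764 -0.629 -0.141
outer loop
vertex -0.605 -1.521 1.437
vertex -0.484 -1.812 2.078
vertex -0.93 -1.256 2.016
endloop
endfacet
facet normal -0.875 -0.013 -0.485
outer loop
vertex -0.605 -1.521 1.437
vertex -0.93 -1.256 2.016
vertex -0.663 -0.814 1.522
endloop
endfacet
facet normal -0.334 0.085 -0.939
outer loop
vertex -0.605 -1.521 1.437
vertex -0.663 -0.814 1.522
vertex -0.053 -1.096 1.279
endloop
endfacet
facet normal 0.110 -0.469 -0.876
outer loop
vertex -0.605 -1.521 1.437
vertex -0.053 -1.096 1.279
vertex 0.058 -1.713 1.623
endloop
endfacet
facet normal 0.306 -0.938 0.161
outer loop
vertex -0.484 -1.812 2.078
vertex 0.058 -1.713 1.623
vertex 0.143 -1.566 2.318
endloop
endfacet
facet normal -0.679 -0.483 0.552
outer loop
vertex -0.93 -1.256 2.016
vertex -0.484 -1.812 2.078
vertex -0.467 -1.284 2.561
endloop
endfacet
facet normal -0.858 0.514 -0.004
outer loop
vertex -0.663 -0.814 1.522
vertex -0.93 -1.256 2.016
vertex -0.578 -0.667 2.217
endloop
endfacet
facet normal 0.018 0.675 -0.738
outer loop
vertex -0.053 -1.096 1.279
vertex -0.663 -0.814 1.522
vertex -0.036 -0.568 1.762
endloop
endfacet
facet normal 0.737 -0.223 -0.638
outer loop
vertex 0.058 -1.713 1.623
vertex -0.053 -1.096 1.279
vertex 0.41 -1.124 1.824
endloop
endfacet
facet normal -0.932 0.302 0.202
outer loop
vertex 2.776 1.299 -2.601
vertex 2.892 1.971 -3.073
vertex 2.095 0.28 -4.219
endloop
endfacet
facet normal -0.139 -0.810 0.569
outer loop
vertex 2.868 0.029 -4.387
vertex 2.776 1.299 -2.601
vertex 2.095 0.28 -4.219
endloop
endfacet
facet normal -0.932 0.303 0.201
outer loop
vertex 2.095 0.28 -4.219
vertex 2.892 1.971 -3.073
vertex 2.211 0.952 -4.692
endloop
endfacet
facet normal -0.336 -0.503 -0.796
outer loop
vertex 2.211 0.952 -4.692
vertex 2.868 0.029 -4.387
vertex 2.095 0.28 -4.219
endloop
endfacet
facet normal 0.336 0.502 0.797
outer loop
vertex 2.776 1.299 -2.601
vertex 3.665 1.72 -3.241
vertex 2.892 1.971 -3.073
endloop
endfacet
facet normal -0.140 -0.810 0.569
outer loop
vertex 3.549 1.048 -2.768
vertex 2.776 1.299 -2.601
vertex 2.868 0.029 -4.387
endloop
endfacet
facet normal 0.335 0.503 0.797
outer loop
vertex 3.549 1.048 -2.768
vertex 3.665 1.72 -3.241
vertex 2.776 1.299 -2.601
endloop
endfacet
facet normal 0.140 0.811 -0.569
outer loop
vertex 2.892 1.971 -3.073
vertex 3.665 1.72 -3.241
vertex 2.211 0.952 -4.692
endloop
endfacet
facet normal -0.335 -0.502 -0.797
outer loop
vertex 2.984 0.701 -4.859
vertex 2.868 0.029 -4.387
vertex 2.211 0.952 -4.692
endloop
endfacet
facet normal 0.140 0.810 -0.569
outer loop
vertex 2.211 0.952 -4.692
vertex 3.665 1.72 -3.241
vertex 2.984 0.701 -4.859
endloop
endfacet
facet normal 0.932 -0.302 -0.202
outer loop
vertex 2.984 0.701 -4.859
vertex 3.549 1.048 -2.768
vertex 2.868 0.029 -4.387
endloop
endfacet
facet normal 0.932 -0.303 -0.201
outer loop
vertex 3.665 1.72 -3.241
vertex 3.549 1.048 -2.768
vertex 2.984 0.701 -4.859
endloop
endfacet

endsolid
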